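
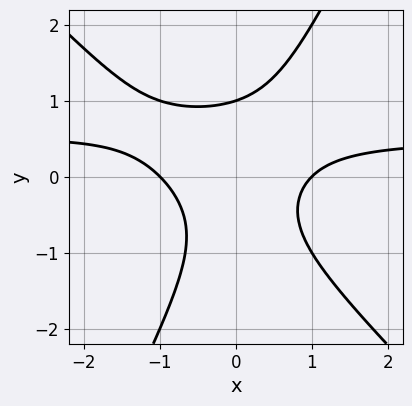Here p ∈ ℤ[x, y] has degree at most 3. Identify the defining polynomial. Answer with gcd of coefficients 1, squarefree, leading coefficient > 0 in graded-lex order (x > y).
2*x^2*y + x*y^2 - y^3 - x^2 + 1

The degree is 3 — no degree-2 curve has this shape.
Against the integer gridlines: among the integer gridlines, it crosses the x-axis at x ∈ {-1, 1}; it meets the y-axis at y = 1 (among the integer gridlines).
Solving for integer coefficients yields p as stated.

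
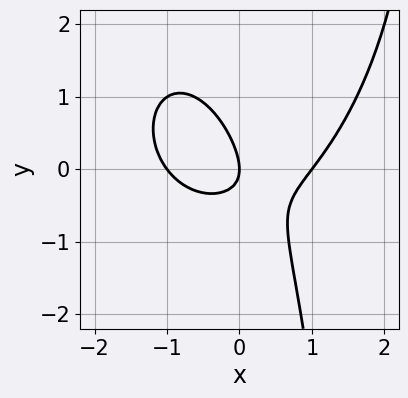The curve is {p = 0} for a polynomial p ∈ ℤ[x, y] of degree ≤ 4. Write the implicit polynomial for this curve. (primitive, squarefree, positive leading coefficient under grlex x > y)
2*x^3 + x*y^2 - 3*x*y - 2*y^2 - 2*x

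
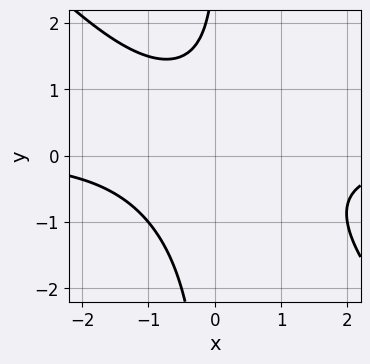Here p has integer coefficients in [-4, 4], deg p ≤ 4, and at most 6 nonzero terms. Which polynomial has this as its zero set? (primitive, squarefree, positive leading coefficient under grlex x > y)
2*x^2*y + 2*x*y^2 - y + 3

The degree is 3 — the shape is more complex than any degree-2 curve.
Against the integer gridlines: no x-intercept at any integer in the box; no y-intercept at any integer in the box.
Matching integer coefficients to the picture gives p.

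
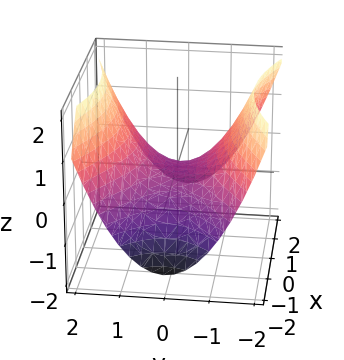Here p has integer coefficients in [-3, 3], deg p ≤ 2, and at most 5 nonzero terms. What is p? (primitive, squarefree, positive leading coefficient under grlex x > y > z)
x^2 - 2*y^2 + 3*z

1. Degree: a saddle surface; a quadric, so deg p = 2.
2. Symmetries: it's symmetric under y → −y, forcing even powers of y; it's symmetric under x → −x, forcing even powers of x.
3. Checking where it meets the axes: it crosses the y-axis at the gridline y = 0; it meets the x-axis at x = 0 (among the integer gridlines).
4. The integer polynomial consistent with all of this is the stated p.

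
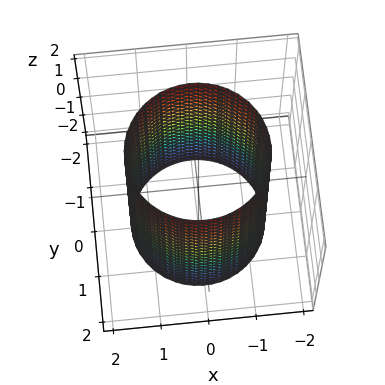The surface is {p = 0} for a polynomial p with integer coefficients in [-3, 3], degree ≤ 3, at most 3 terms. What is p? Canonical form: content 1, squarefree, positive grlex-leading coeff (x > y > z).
x^2 + y^2 - 2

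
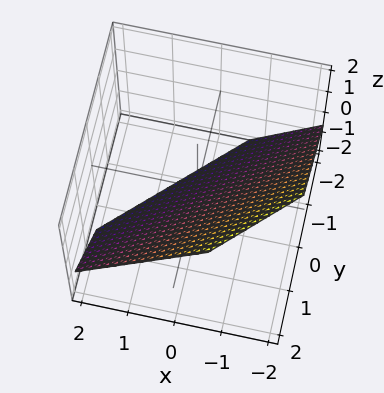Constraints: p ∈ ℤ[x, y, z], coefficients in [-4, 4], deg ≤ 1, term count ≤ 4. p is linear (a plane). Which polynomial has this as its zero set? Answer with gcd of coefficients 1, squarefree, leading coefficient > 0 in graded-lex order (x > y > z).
1. Degree: every cross-section is a straight line — this is a plane, so deg p = 1.
2. Solving for integer coefficients yields p as stated.

3*x - 3*y + 3*z + 2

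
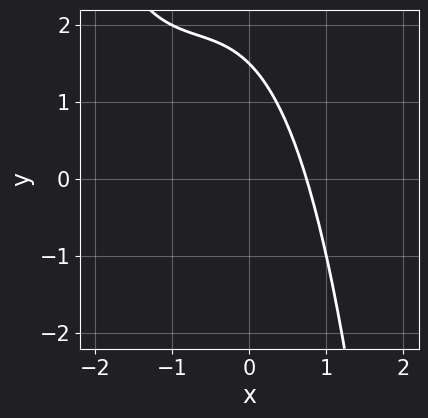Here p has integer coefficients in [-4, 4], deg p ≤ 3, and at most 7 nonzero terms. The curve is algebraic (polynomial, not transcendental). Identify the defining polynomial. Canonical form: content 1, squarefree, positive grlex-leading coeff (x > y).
The degree is 3 — no degree-2 curve has this shape.
Matching integer coefficients to the picture gives p.

x^3 + 2*x^2 + 2*x + 2*y - 3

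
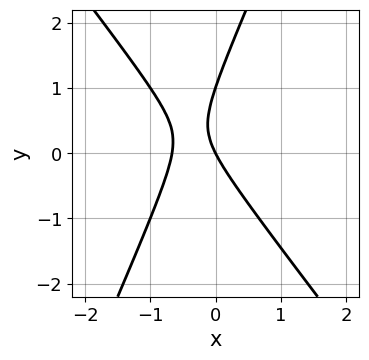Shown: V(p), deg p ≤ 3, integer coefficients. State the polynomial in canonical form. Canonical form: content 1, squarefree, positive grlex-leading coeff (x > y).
3*x^2 + x*y - y^2 + 2*x + y

First, deg p = 2. The shape is more complex than any degree-1 curve.
Then, against the integer gridlines: one x-axis crossing is at x = 0; among the integer gridlines, it crosses the y-axis at y ∈ {0, 1}.
Finally, together with the visible shape, these determine p as stated.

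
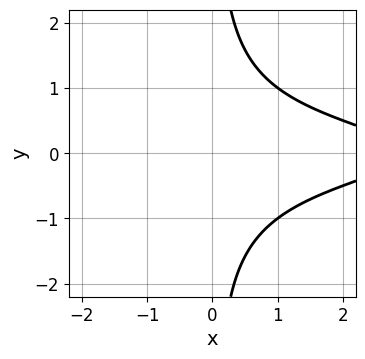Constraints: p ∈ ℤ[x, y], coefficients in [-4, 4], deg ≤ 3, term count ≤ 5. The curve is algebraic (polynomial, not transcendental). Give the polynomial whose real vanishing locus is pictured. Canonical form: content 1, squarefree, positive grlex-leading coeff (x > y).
2*x*y^2 + x - 3

(a) The degree is 3 — the shape is more complex than any degree-2 curve.
(b) Symmetries: mirror symmetry y ↦ −y ⇒ only even powers of y.
(c) Reading off the gridlines: it misses every integer gridline on the y-axis; no x-intercept at any integer in the box.
(d) Together with the visible shape, these determine p as stated.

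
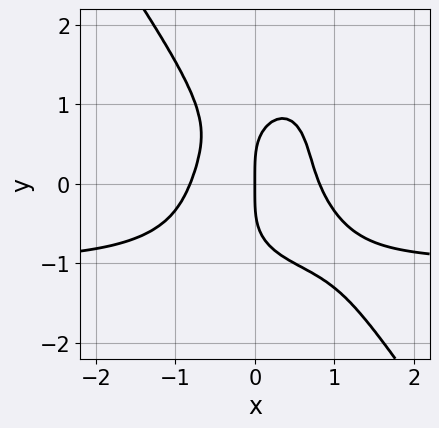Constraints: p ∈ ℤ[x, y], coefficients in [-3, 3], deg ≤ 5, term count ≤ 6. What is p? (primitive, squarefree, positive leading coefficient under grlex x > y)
3*x^3*y + y^4 + 3*x^3 - 2*x

(a) Degree: the shape is more complex than any degree-3 curve, so deg p = 4.
(b) Against the integer gridlines: it crosses the x-axis at the gridline x = 0; one y-axis crossing is at y = 0.
(c) Solving for integer coefficients yields p as stated.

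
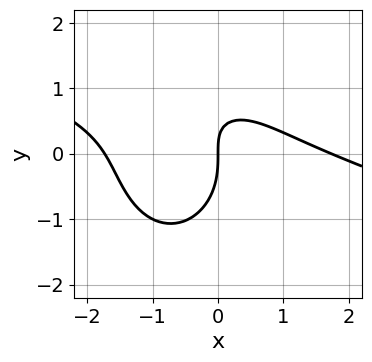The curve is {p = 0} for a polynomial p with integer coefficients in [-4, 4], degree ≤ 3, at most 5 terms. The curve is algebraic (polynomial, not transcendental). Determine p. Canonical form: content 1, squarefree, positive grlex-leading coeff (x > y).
(a) The degree is 3 — the shape is more complex than any degree-2 curve.
(b) Checking where it meets the axes: it crosses the y-axis at the gridline y = 0; it meets the x-axis at x = 0 (among the integer gridlines).
(c) The integer polynomial consistent with all of this is the stated p.

x^3 + 3*x^2*y + 2*y^3 + 3*x*y - 3*x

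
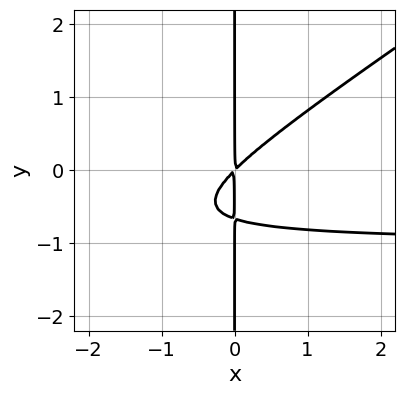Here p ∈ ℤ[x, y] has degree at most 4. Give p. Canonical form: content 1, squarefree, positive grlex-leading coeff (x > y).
2*x^2*y - 3*x*y^2 + 2*x^2 - 2*x*y

Degree: no degree-2 curve has this shape, so deg p = 3.
From the visible intercepts: every point of the y-axis in the box is on the curve.
Solving for integer coefficients yields p as stated.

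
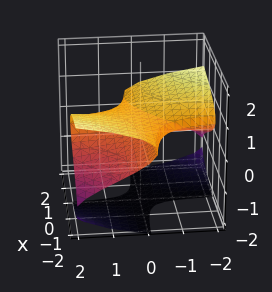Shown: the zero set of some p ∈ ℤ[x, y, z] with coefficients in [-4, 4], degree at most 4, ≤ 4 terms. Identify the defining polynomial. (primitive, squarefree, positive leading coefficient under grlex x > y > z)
(a) There are 2 components. They look like related sheets of one shape, so recover p as a whole.
(b) Degree: no degree-2 surface has this shape, so deg p = 3.
(c) Observable constraints: it meets the z-axis at z = 0 (among the integer gridlines); the visible y-axis segment lies entirely on the surface; every point of the x-axis in the box is on the surface.
(d) Fitting integer coefficients to these (and the overall shape) gives p.

2*z^3 + x*y + 3*z^2 - 3*z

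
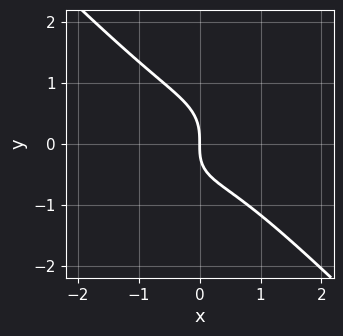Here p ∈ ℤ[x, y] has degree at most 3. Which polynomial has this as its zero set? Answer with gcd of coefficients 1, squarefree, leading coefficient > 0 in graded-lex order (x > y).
The degree is 3 — a generic line meets the curve in up to 3 points.
Reading off the gridlines: one x-axis crossing is at x = 0; one y-axis crossing is at y = 0.
The integer polynomial consistent with all of this is the stated p.

3*x^3 + 3*y^3 + x*y + 3*x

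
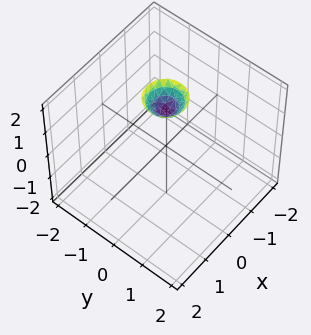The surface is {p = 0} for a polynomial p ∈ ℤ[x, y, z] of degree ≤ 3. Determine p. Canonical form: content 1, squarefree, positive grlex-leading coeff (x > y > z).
3*x^2 + 3*y^2 - 2*z + 3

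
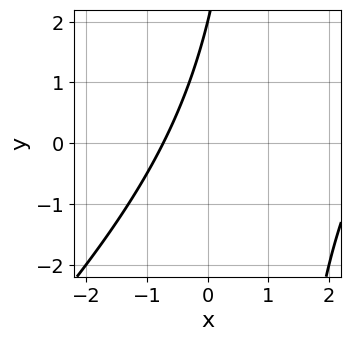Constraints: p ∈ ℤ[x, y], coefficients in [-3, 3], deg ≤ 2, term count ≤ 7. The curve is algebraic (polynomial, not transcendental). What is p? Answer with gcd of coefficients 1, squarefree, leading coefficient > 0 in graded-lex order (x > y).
x^2 - x*y - 2*x + y - 2

(a) Degree: no degree-1 curve has this shape, so deg p = 2.
(b) Reading off the gridlines: one y-axis crossing is at y = 2.
(c) Solving for integer coefficients yields p as stated.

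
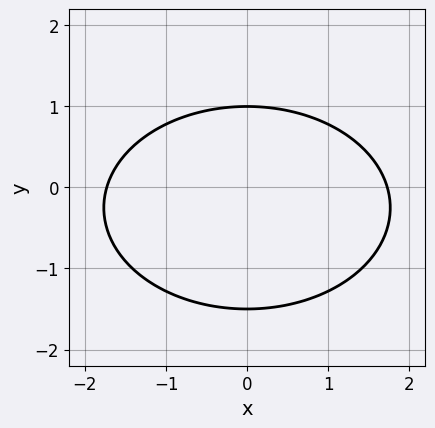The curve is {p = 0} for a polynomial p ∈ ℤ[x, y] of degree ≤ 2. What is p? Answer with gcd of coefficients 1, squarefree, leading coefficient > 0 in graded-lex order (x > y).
x^2 + 2*y^2 + y - 3

The degree is 2 — no degree-1 curve has this shape.
Symmetries: the x ↦ −x reflection is a symmetry, so x appears only in even powers.
Against the integer gridlines: it meets the y-axis at y = 1 (among the integer gridlines).
The integer polynomial consistent with all of this is the stated p.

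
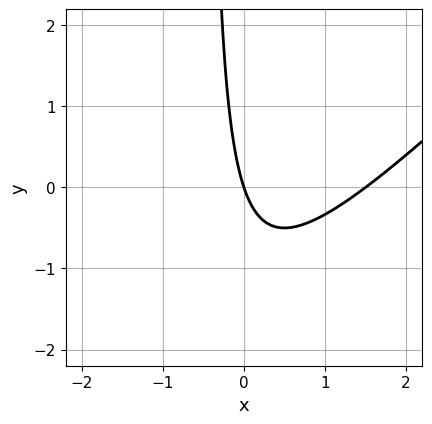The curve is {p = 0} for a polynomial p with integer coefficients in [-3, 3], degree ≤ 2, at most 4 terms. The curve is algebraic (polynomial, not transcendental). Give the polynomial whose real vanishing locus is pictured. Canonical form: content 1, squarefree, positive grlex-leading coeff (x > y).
2*x^2 - 2*x*y - 3*x - y

First, deg p = 2.
Then, checking where it meets the axes: it crosses the y-axis at the gridline y = 0; it meets the x-axis at x = 0 (among the integer gridlines).
Finally, assembling these constraints gives the stated polynomial.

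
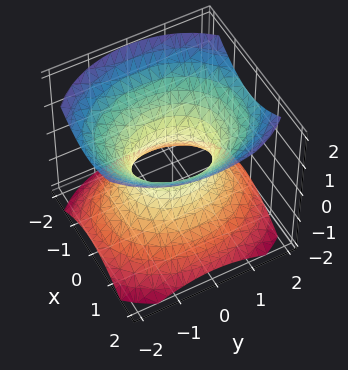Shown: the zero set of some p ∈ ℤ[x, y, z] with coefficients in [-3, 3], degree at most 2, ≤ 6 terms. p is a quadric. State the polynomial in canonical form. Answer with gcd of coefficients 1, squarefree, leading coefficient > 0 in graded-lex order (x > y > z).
3*x^2 + 2*y^2 - 3*z^2 - 2

First, deg p = 2. One connected sheet with a waist; a quadric.
Next, symmetries: the z ↦ −z reflection is a symmetry, so z appears only in even powers; it's symmetric under y → −y, forcing even powers of y; mirror symmetry x ↦ −x ⇒ only even powers of x.
Then, reading off the gridlines: among the integer gridlines, it crosses the y-axis at y ∈ {-1, 1}; the surface avoids every integer z-axis point in the box.
Finally, solving for integer coefficients yields p as stated.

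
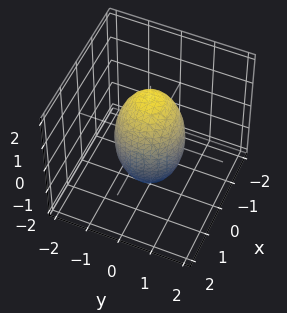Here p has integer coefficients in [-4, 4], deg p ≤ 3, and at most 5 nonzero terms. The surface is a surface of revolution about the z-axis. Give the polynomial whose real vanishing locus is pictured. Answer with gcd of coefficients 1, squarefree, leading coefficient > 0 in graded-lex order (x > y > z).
3*x^2 + 3*y^2 + z^2 - 3

First, deg p = 2. The shape is more complex than any degree-1 surface.
Next, symmetry: the surface is invariant under rotation about z: p = q(x² + y², z).
Then, against the integer gridlines: among the integer gridlines, it crosses the x-axis at x ∈ {-1, 1}; a circular section at z = 0 has radius exactly 1; among the integer gridlines, it crosses the y-axis at y ∈ {-1, 1}.
Finally, assembling these constraints gives the stated polynomial.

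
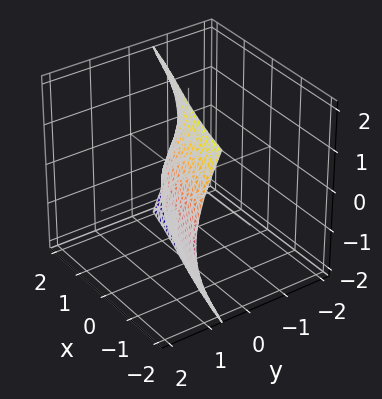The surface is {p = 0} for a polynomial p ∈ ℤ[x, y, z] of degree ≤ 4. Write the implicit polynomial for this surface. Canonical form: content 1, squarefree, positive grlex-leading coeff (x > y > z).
1. deg p = 3.
2. Against the integer gridlines: no z-intercept at any integer in the box.
3. The integer polynomial consistent with all of this is the stated p.

3*y^3 + 2*y*z^2 + 3*x - 1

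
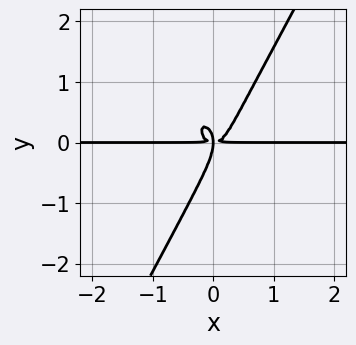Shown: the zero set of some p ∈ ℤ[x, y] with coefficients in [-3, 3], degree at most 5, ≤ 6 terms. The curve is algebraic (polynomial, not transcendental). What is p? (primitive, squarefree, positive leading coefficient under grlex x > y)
3*x^3*y + x*y^3 - y^4 - x*y^2

1. The degree is 4 — no degree-3 curve has this shape.
2. Observable constraints: every point of the x-axis in the box is on the curve.
3. The integer polynomial consistent with all of this is the stated p.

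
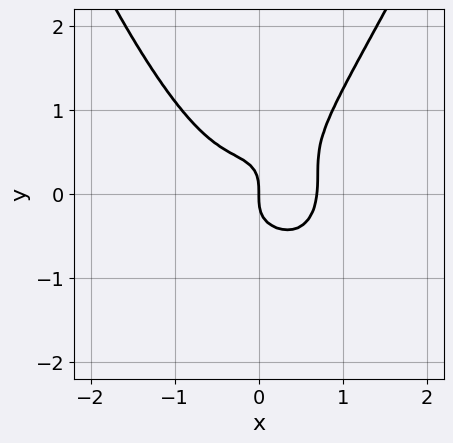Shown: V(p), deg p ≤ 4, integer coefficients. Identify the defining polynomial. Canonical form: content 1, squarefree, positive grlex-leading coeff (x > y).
3*x^4 - x^3*y + 2*x*y^2 - 2*y^3 - x

(a) deg p = 4. The shape is more complex than any degree-3 curve.
(b) Observable constraints: one y-axis crossing is at y = 0; one x-axis crossing is at x = 0.
(c) Putting this together gives p.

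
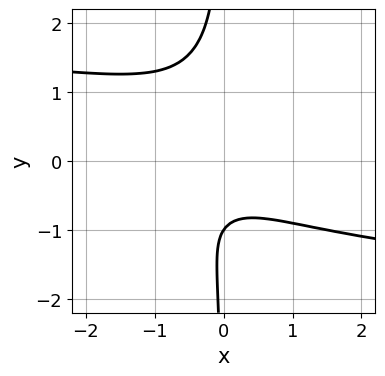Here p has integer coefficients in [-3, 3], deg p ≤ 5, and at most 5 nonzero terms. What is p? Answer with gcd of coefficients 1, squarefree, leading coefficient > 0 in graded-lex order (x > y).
3*x*y^3 + 2*x^2 + 2*y + 2

First, degree: no degree-3 curve has this shape, so deg p = 4.
Next, against the integer gridlines: it misses every integer gridline on the x-axis; one y-axis crossing is at y = -1.
Finally, the integer polynomial consistent with all of this is the stated p.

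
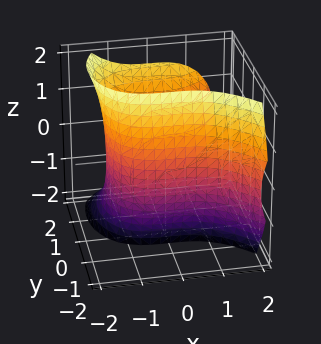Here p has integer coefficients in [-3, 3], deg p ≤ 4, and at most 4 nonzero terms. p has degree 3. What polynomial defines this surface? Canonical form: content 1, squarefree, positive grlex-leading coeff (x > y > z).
x^3 + y*z^2 - 2*y^2 + 3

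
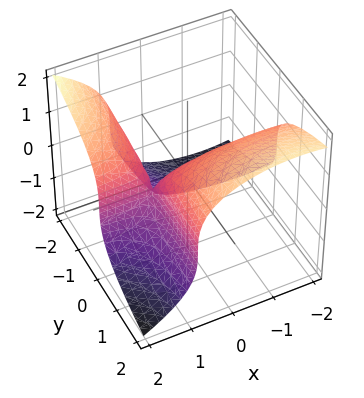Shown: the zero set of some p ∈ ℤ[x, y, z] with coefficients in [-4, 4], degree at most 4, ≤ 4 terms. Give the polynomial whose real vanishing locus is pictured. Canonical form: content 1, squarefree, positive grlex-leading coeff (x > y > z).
x^2*y + 2*z^3 + 3*x*y - 3*y

First, deg p = 3.
Then, against the integer gridlines: every point of the x-axis in the box is on the surface; it crosses the y-axis at the gridline y = 0; one z-axis crossing is at z = 0.
Finally, the integer polynomial consistent with all of this is the stated p.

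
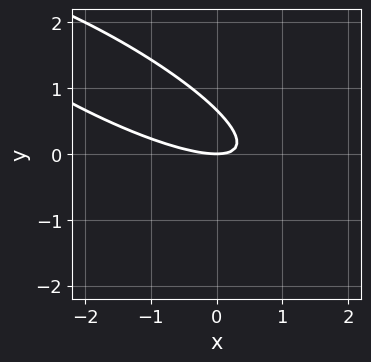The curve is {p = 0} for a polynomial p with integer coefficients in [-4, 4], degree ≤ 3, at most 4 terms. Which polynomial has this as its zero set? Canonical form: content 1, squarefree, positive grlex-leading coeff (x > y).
Degree: a generic line meets the curve in up to 2 points, so deg p = 2.
Against the integer gridlines: it meets the y-axis at y = 0 (among the integer gridlines); it crosses the x-axis at the gridline x = 0.
These observations pin down the coefficients.

x^2 + 3*x*y + 3*y^2 - 2*y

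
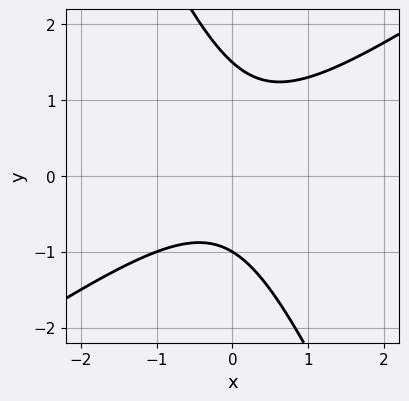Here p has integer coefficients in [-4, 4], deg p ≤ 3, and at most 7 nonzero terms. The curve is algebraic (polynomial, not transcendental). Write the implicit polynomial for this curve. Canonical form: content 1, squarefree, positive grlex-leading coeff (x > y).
1. deg p = 2. No degree-1 curve has this shape.
2. Against the integer gridlines: the curve avoids every integer x-axis point in the box; one y-axis crossing is at y = -1.
3. Putting this together gives p.

3*x^2 - 3*x*y - 2*y^2 + y + 3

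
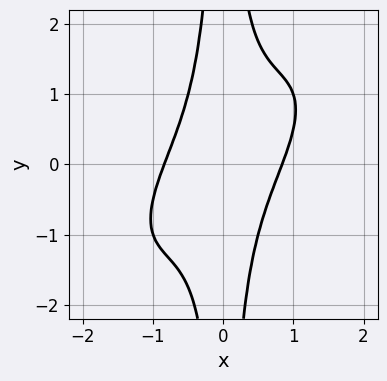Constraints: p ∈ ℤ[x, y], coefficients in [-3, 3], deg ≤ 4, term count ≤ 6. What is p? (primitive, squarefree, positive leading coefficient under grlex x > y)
2*x^4 - 3*x^3*y + 2*x^2*y^2 - 1

1. deg p = 4. The shape is more complex than any degree-3 curve.
2. From the visible intercepts: the curve avoids every integer y-axis point in the box.
3. The integer polynomial consistent with all of this is the stated p.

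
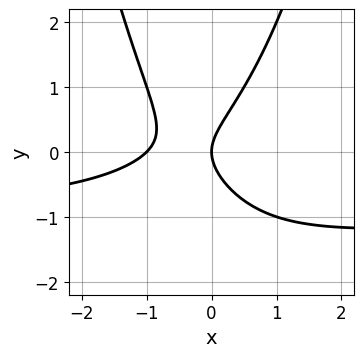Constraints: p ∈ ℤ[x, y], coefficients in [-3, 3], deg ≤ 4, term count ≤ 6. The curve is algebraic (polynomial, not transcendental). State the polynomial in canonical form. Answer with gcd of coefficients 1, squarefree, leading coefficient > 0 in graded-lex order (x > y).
The degree is 3 — a generic line meets the curve in up to 3 points.
Against the integer gridlines: one y-axis crossing is at y = 0; among the integer gridlines, it crosses the x-axis at x ∈ {-1, 0}.
Putting this together gives p.

x^2*y + x^2 - y^2 + x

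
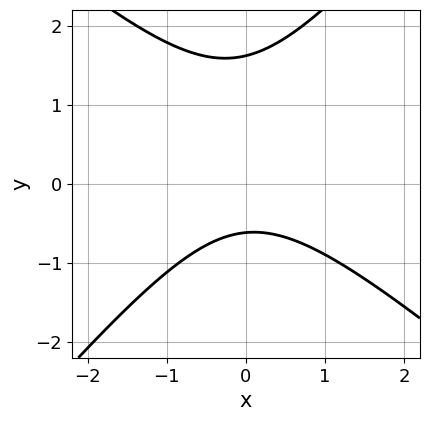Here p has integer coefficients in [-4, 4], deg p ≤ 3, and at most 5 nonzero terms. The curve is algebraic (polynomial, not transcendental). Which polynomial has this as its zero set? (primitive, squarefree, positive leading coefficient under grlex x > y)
First, deg p = 2. A generic line meets the curve in up to 2 points.
Next, checking where it meets the axes: it misses every integer gridline on the x-axis.
Finally, matching integer coefficients to the picture gives p.

3*x^2 + x*y - 3*y^2 + 3*y + 3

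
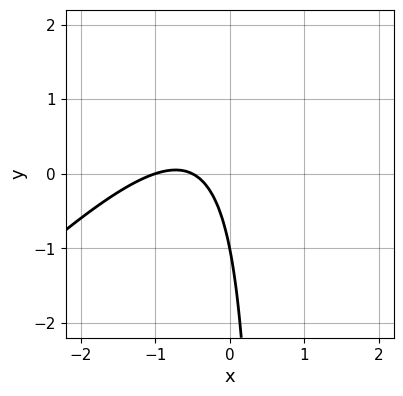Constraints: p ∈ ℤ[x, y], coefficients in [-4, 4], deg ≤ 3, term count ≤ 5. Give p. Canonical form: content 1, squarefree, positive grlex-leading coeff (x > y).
2*x^2 - 2*x*y + 3*x + y + 1

First, the degree is 2 — the shape is more complex than any degree-1 curve.
Next, checking where it meets the axes: it crosses the x-axis at the gridline x = -1; one y-axis crossing is at y = -1.
Finally, together with the visible shape, these determine p as stated.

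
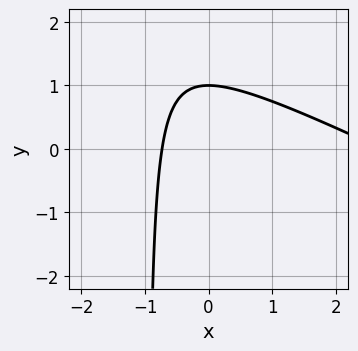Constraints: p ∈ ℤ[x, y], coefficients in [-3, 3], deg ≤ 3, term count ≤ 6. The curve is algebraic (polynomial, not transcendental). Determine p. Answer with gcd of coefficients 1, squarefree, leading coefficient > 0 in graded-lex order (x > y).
First, degree: a generic line meets the curve in up to 2 points, so deg p = 2.
Then, against the integer gridlines: one y-axis crossing is at y = 1.
Finally, the integer polynomial consistent with all of this is the stated p.

x^2 + 2*x*y - 2*x + 2*y - 2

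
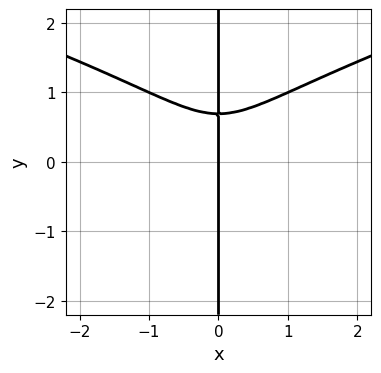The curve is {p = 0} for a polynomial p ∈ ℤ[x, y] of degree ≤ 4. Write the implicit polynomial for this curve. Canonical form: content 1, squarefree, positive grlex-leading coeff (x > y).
1. The degree is 4 — no degree-3 curve has this shape.
2. Reading off the gridlines: the visible y-axis segment lies entirely on the curve; one x-axis crossing is at x = 0.
3. Matching integer coefficients to the picture gives p.

3*x*y^3 - 2*x^3 - x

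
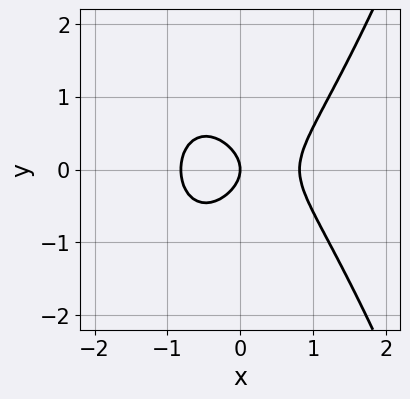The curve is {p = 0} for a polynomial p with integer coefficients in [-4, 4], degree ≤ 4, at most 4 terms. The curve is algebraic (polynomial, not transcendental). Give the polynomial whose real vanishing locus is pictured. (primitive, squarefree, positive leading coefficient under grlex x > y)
The degree is 3 — the shape is more complex than any degree-2 curve.
Symmetries: the y ↦ −y reflection is a symmetry, so y appears only in even powers.
Against the integer gridlines: it crosses the y-axis at the gridline y = 0; it meets the x-axis at x = 0 (among the integer gridlines).
Together with the visible shape, these determine p as stated.

3*x^3 - 3*y^2 - 2*x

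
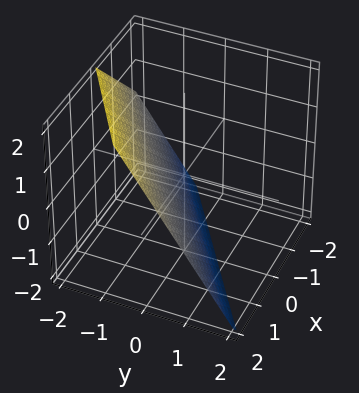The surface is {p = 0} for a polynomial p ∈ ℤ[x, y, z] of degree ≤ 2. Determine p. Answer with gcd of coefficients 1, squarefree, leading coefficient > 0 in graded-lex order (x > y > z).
deg p = 1. The surface is flat (a plane).
From the visible intercepts: it crosses the z-axis at the gridline z = -1; it crosses the x-axis at the gridline x = 1.
Solving for integer coefficients yields p as stated.

2*x - 3*y - 2*z - 2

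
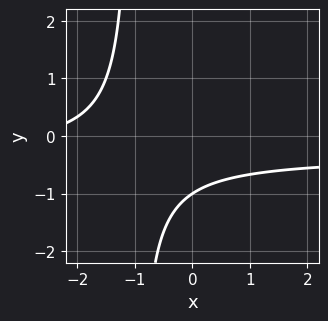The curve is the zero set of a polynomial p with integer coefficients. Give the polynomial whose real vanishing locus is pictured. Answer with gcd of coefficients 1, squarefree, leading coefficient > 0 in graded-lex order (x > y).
3*x*y + x + 3*y + 3

First, degree: no degree-1 curve has this shape, so deg p = 2.
Next, from the axis intercepts and sections: one y-axis crossing is at y = -1; no x-intercept at any integer in the box.
Finally, assembling these constraints gives the stated polynomial.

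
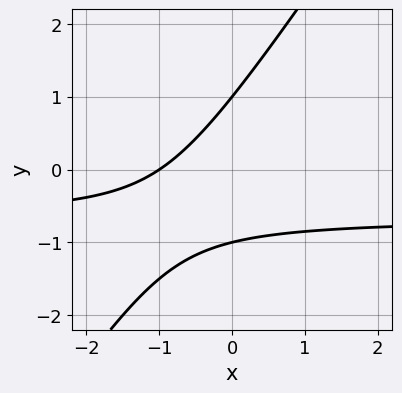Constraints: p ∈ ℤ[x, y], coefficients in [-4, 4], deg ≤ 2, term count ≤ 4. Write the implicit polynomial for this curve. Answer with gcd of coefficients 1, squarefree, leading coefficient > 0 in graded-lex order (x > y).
3*x*y - 2*y^2 + 2*x + 2

First, deg p = 2. No degree-1 curve has this shape.
Next, checking where it meets the axes: the y-axis gridline crossings are at y ∈ {-1, 1}; one x-axis crossing is at x = -1.
Finally, solving for integer coefficients yields p as stated.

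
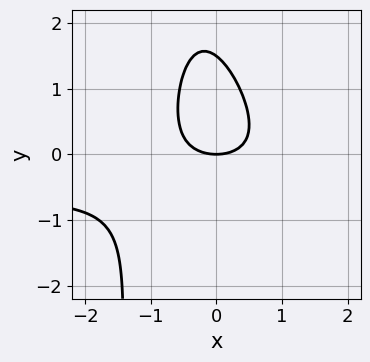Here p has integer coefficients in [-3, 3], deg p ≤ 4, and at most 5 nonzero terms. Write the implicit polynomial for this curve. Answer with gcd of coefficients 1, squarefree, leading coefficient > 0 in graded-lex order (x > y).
3*x^2*y + x*y^2 + 2*x^2 + 2*y^2 - 3*y

deg p = 3.
Observable constraints: it crosses the y-axis at the gridline y = 0; it crosses the x-axis at the gridline x = 0.
Fitting integer coefficients to these (and the overall shape) gives p.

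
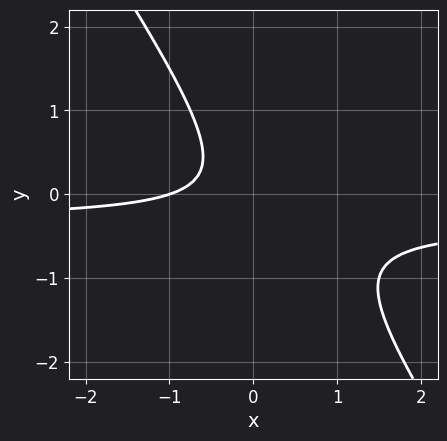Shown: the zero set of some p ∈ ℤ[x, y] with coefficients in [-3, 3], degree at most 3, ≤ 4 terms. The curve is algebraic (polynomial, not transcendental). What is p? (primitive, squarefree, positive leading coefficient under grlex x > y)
The degree is 2 — no degree-1 curve has this shape.
Observable constraints: no y-intercept at any integer in the box; one x-axis crossing is at x = -1.
Putting this together gives p.

3*x*y + 2*y^2 + x + 1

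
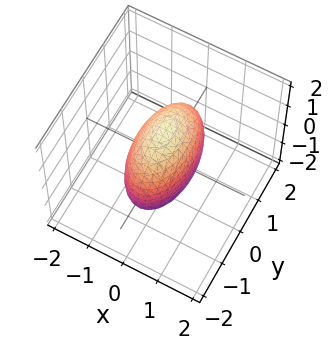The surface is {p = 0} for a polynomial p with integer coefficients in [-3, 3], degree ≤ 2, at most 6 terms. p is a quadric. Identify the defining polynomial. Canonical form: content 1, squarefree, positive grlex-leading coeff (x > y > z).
3*x^2 + y^2 + z^2 - 2

(a) Degree: a closed, bounded, convex surface; a quadric, so deg p = 2.
(b) Symmetries: the x ↦ −x reflection is a symmetry, so x appears only in even powers; mirror symmetry y ↦ −y ⇒ only even powers of y; the z ↦ −z reflection is a symmetry, so z appears only in even powers.
(c) Fitting integer coefficients to these (and the overall shape) gives p.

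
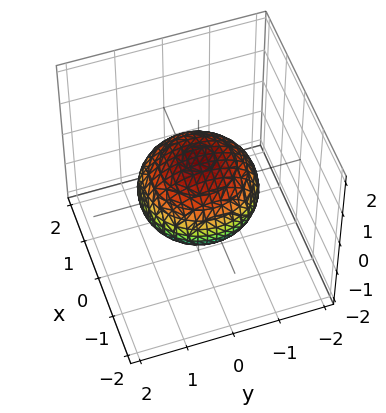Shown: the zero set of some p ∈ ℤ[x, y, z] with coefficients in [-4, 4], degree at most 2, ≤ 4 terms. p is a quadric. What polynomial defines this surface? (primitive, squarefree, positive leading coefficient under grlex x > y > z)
2*x^2 + 2*y^2 + 3*z^2 - 3

1. The degree is 2 — bounded and convex; a quadric.
2. Symmetries: rotational symmetry about the z-axis ⇒ p depends on x, y only through x² + y²; mirror symmetry z ↦ −z ⇒ only even powers of z.
3. From the axis intercepts and sections: the z-axis gridline crossings are at z ∈ {-1, 1}; a circular section at z = 0 has radius between 1 and 2.
4. Solving for integer coefficients yields p as stated.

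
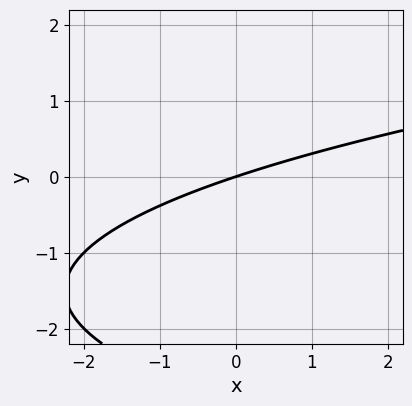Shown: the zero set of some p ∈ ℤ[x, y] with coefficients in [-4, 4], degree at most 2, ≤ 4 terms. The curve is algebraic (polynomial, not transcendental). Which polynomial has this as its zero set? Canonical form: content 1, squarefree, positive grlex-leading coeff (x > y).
1. Degree: a generic line meets the curve in up to 2 points, so deg p = 2.
2. From the visible intercepts: it meets the x-axis at x = 0 (among the integer gridlines); it crosses the y-axis at the gridline y = 0.
3. These observations pin down the coefficients.

y^2 - x + 3*y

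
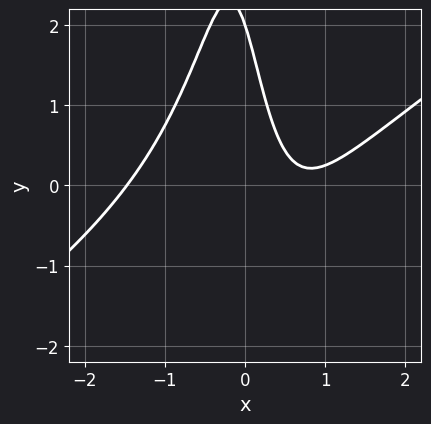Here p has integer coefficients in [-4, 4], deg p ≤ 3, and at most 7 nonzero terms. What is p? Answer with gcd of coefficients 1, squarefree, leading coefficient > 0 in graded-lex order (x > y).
2*x^3 - 3*x^2*y - 3*x - y + 2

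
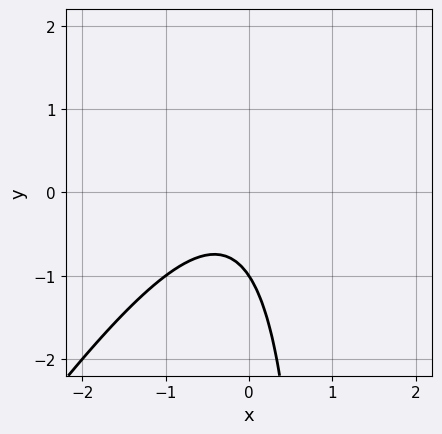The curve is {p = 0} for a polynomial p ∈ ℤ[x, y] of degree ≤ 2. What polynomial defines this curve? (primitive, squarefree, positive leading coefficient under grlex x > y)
3*x^2 - 2*x*y + x + 2*y + 2

Degree: a generic line meets the curve in up to 2 points, so deg p = 2.
Reading off the gridlines: one y-axis crossing is at y = -1; it misses every integer gridline on the x-axis.
Together with the visible shape, these determine p as stated.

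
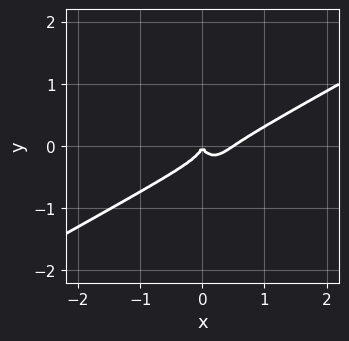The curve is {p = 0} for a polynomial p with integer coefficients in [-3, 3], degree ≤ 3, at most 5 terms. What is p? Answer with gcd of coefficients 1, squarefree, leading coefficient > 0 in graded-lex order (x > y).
The degree is 3 — a generic line meets the curve in up to 3 points.
From the visible intercepts: it crosses the x-axis at the gridline x = 0; one y-axis crossing is at y = 0.
Assembling these constraints gives the stated polynomial.

2*x^3 - 3*x^2*y - 2*y^3 - x^2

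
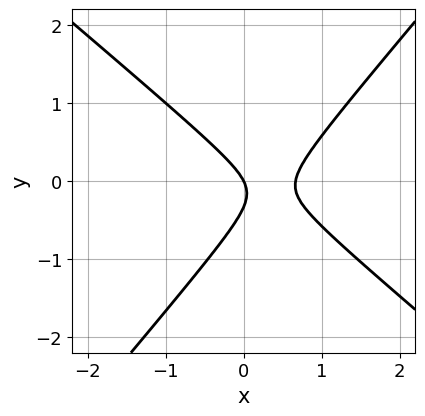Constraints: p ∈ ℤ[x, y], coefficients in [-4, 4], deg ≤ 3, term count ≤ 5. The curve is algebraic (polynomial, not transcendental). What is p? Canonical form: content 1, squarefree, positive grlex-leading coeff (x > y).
1. The degree is 2 — a generic line meets the curve in up to 2 points.
2. From the axis intercepts and sections: it crosses the x-axis at the gridline x = 0; it meets the y-axis at y = 0 (among the integer gridlines).
3. The integer polynomial consistent with all of this is the stated p.

3*x^2 + x*y - 3*y^2 - 2*x - y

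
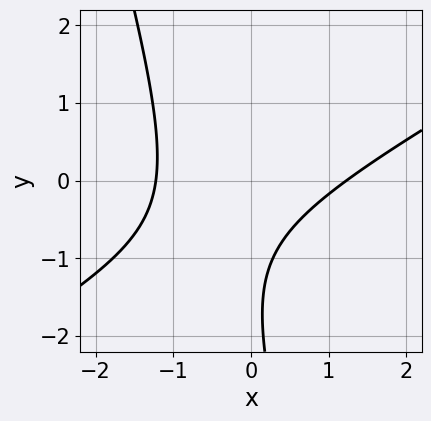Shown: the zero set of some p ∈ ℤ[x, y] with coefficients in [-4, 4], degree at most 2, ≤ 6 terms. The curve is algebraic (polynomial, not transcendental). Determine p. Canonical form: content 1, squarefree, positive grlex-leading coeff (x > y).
2*x^2 - 3*x*y - y^2 - 3*y - 3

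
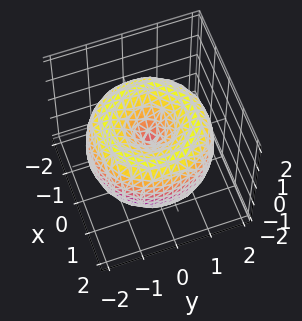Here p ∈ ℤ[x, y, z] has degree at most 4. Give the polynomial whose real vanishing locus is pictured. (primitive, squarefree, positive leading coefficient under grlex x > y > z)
x^4 + 2*x^2*y^2 + y^4 - 3*x^2 - 3*y^2 + 2*z^2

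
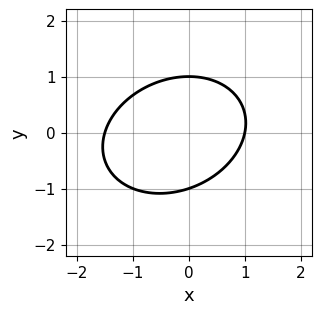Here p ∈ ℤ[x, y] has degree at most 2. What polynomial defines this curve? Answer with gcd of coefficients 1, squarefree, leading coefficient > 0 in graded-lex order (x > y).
(a) deg p = 2. The shape is more complex than any degree-1 curve.
(b) Observable constraints: the y-axis gridline crossings are at y ∈ {-1, 1}; it crosses the x-axis at the gridline x = 1.
(c) Assembling these constraints gives the stated polynomial.

2*x^2 - x*y + 3*y^2 + x - 3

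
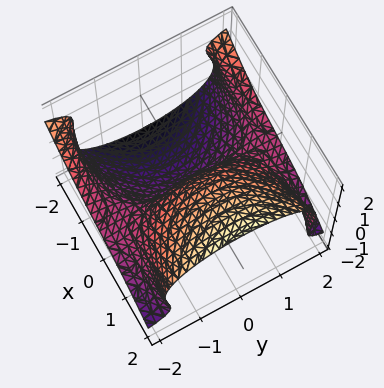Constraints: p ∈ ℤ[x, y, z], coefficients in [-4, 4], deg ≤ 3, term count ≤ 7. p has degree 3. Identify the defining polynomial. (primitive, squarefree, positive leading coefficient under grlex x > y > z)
x^2*z - x*y^2 - y^2*z - 2*z^3 + 3*x

First, the degree is 3 — no degree-2 surface has this shape.
Next, observable constraints: it crosses the x-axis at the gridline x = 0; every point of the y-axis in the box is on the surface; it meets the z-axis at z = 0 (among the integer gridlines).
Finally, assembling these constraints gives the stated polynomial.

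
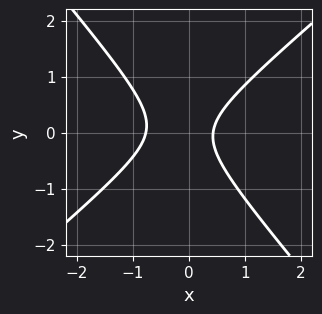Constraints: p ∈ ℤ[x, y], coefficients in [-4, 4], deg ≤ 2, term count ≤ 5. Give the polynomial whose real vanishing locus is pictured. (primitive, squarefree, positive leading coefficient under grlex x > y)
(a) The degree is 2 — the shape is more complex than any degree-1 curve.
(b) Against the integer gridlines: the curve avoids every integer y-axis point in the box.
(c) Putting this together gives p.

3*x^2 - x*y - 3*y^2 + x - 1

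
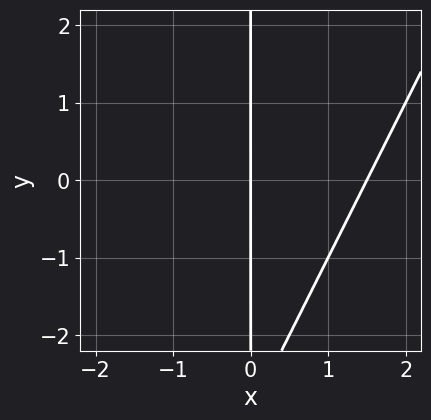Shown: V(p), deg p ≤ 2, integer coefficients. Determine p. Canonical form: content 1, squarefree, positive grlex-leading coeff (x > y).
2*x^2 - x*y - 3*x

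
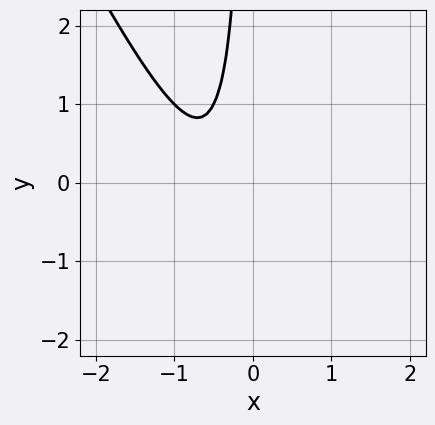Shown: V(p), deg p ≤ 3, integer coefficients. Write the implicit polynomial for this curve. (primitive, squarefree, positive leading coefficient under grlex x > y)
First, the degree is 2 — no degree-1 curve has this shape.
Then, from the axis intercepts and sections: no x-intercept at any integer in the box; no y-intercept at any integer in the box.
Finally, solving for integer coefficients yields p as stated.

2*x^2 + x*y + 2*x + 1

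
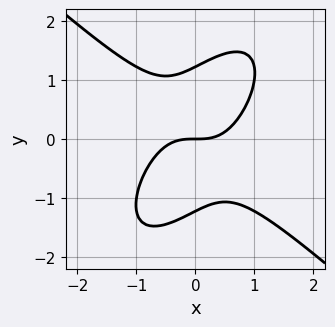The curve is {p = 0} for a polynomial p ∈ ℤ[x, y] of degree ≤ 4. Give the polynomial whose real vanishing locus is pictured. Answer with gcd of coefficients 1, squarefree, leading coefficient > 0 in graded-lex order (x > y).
Degree: no degree-2 curve has this shape, so deg p = 3.
Reading off the gridlines: it meets the y-axis at y = 0 (among the integer gridlines); it crosses the x-axis at the gridline x = 0.
Together with the visible shape, these determine p as stated.

3*x^3 - 2*x*y^2 + 2*y^3 - 3*y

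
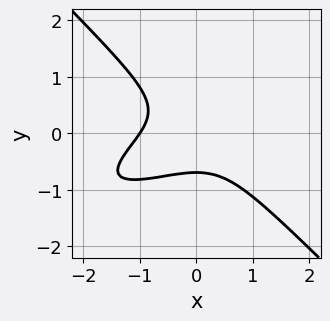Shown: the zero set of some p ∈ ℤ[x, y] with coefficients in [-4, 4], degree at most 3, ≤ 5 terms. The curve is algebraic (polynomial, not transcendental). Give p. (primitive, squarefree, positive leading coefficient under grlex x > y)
(a) Degree: a generic line meets the curve in up to 3 points, so deg p = 3.
(b) From the axis intercepts and sections: it crosses the x-axis at the gridline x = -1.
(c) Matching integer coefficients to the picture gives p.

x^3 - 2*x^2*y + 3*y^3 + 1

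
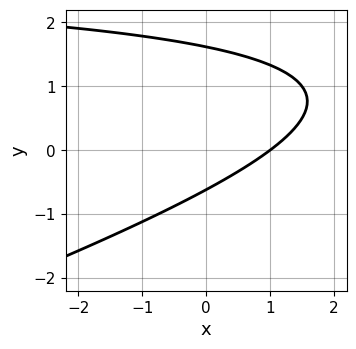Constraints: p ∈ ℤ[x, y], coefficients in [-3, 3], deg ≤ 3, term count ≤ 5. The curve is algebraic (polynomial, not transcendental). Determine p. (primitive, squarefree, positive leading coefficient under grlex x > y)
x*y - 3*y^2 - 3*x + 3*y + 3

First, the degree is 2 — no degree-1 curve has this shape.
Then, reading off the gridlines: one x-axis crossing is at x = 1.
Finally, assembling these constraints gives the stated polynomial.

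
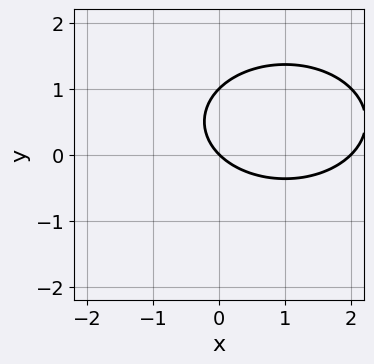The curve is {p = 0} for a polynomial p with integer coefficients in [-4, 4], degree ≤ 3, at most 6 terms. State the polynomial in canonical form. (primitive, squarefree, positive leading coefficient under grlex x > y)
x^2 + 2*y^2 - 2*x - 2*y

(a) deg p = 2. The shape is more complex than any degree-1 curve.
(b) From the axis intercepts and sections: among the integer gridlines, it crosses the x-axis at x ∈ {0, 2}; the y-axis gridline crossings are at y ∈ {0, 1}.
(c) Assembling these constraints gives the stated polynomial.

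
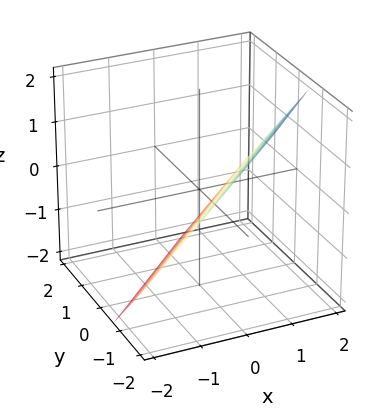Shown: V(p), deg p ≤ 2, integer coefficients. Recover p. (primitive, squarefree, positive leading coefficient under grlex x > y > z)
3*x - 3*y - 3*z - 2

(a) deg p = 1. Every cross-section is a straight line — this is a plane.
(b) Putting this together gives p.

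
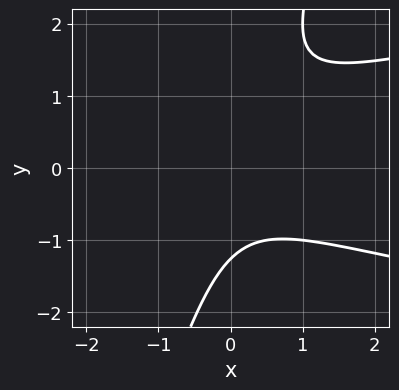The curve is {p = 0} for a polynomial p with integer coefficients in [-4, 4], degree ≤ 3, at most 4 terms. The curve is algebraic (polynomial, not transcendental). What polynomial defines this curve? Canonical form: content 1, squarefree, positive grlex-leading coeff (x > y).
(a) Degree: a generic line meets the curve in up to 3 points, so deg p = 3.
(b) From the axis intercepts and sections: the curve avoids every integer x-axis point in the box.
(c) Putting this together gives p.

3*x*y^2 - y^3 - 2*x^2 - 2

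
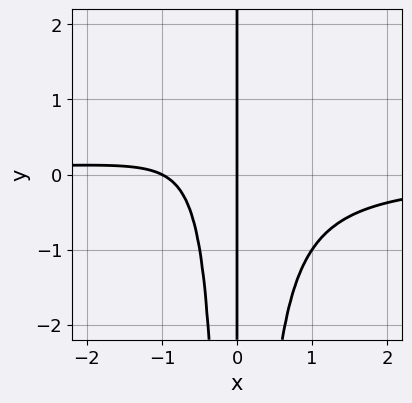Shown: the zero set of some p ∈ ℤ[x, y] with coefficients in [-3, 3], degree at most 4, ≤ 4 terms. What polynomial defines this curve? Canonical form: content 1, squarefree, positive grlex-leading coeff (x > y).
(a) The degree is 4 — a generic line meets the curve in up to 4 points.
(b) From the visible intercepts: the visible y-axis segment lies entirely on the curve; the x-axis gridline crossings are at x ∈ {-1, 0}.
(c) Assembling these constraints gives the stated polynomial.

2*x^3*y + x^2 + x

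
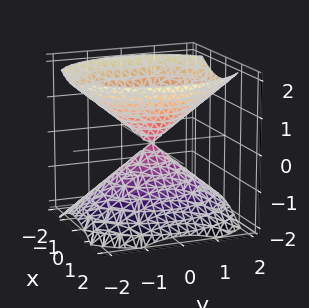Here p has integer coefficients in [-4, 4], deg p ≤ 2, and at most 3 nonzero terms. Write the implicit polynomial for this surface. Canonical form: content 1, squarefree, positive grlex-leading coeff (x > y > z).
3*x^2 + 2*y^2 - 3*z^2

1. There are 2 components.
2. deg p = 2.
3. Symmetries: it's symmetric under x → −x, forcing even powers of x; it's symmetric under z → −z, forcing even powers of z; the y ↦ −y reflection is a symmetry, so y appears only in even powers.
4. Against the integer gridlines: it crosses the y-axis at the gridline y = 0; it crosses the z-axis at the gridline z = 0.
5. Fitting integer coefficients to these (and the overall shape) gives p.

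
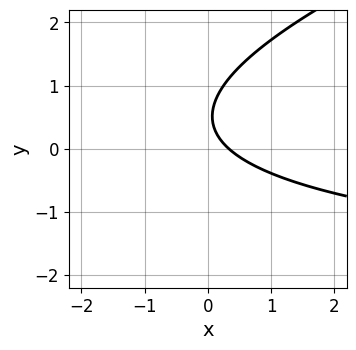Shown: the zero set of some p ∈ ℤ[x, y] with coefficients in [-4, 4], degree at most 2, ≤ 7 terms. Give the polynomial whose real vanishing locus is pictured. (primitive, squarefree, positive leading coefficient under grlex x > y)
x*y - 3*y^2 + 3*x + 3*y - 1

First, deg p = 2.
Next, against the integer gridlines: it misses every integer gridline on the y-axis.
Finally, these observations pin down the coefficients.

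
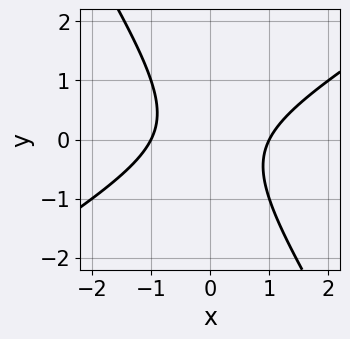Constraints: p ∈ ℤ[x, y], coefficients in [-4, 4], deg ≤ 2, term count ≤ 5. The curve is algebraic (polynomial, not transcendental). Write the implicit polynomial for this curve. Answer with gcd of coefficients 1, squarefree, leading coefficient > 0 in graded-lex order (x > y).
x^2 - x*y - y^2 - 1

1. Degree: no degree-1 curve has this shape, so deg p = 2.
2. Reading off the gridlines: no y-intercept at any integer in the box; among the integer gridlines, it crosses the x-axis at x ∈ {-1, 1}.
3. Together with the visible shape, these determine p as stated.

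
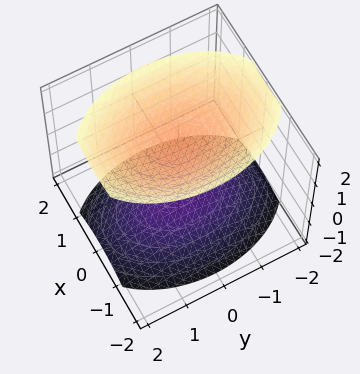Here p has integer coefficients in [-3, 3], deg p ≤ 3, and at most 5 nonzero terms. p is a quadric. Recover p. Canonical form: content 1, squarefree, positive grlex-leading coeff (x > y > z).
2*x^2 + y^2 - 2*z^2 + 3

First, the picture has 2 separate pieces. Treating them together as one polynomial.
Then, deg p = 2. Two sheets facing apart; a quadric.
Next, symmetries: it's symmetric under y → −y, forcing even powers of y; it's symmetric under z → −z, forcing even powers of z; it's symmetric under x → −x, forcing even powers of x.
Next, against the integer gridlines: the surface avoids every integer x-axis point in the box; the surface avoids every integer y-axis point in the box.
Finally, the integer polynomial consistent with all of this is the stated p.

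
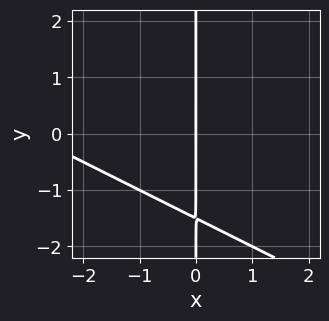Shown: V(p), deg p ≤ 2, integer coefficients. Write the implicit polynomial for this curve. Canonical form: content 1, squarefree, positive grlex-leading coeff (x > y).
First, deg p = 2. No degree-1 curve has this shape.
Next, observable constraints: one x-axis crossing is at x = 0; every point of the y-axis in the box is on the curve.
Finally, together with the visible shape, these determine p as stated.

x^2 + 2*x*y + 3*x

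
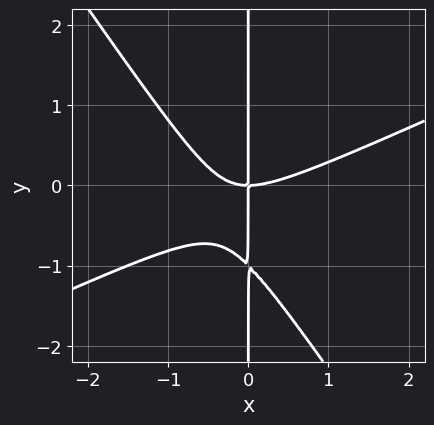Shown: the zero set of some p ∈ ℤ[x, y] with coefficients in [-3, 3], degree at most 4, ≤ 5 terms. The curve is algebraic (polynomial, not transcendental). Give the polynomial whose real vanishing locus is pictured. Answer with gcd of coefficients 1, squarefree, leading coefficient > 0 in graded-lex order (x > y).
2*x^3 - 3*x^2*y - 3*x*y^2 - 3*x*y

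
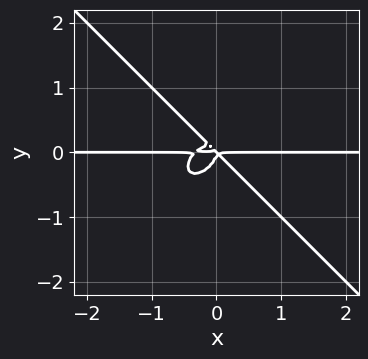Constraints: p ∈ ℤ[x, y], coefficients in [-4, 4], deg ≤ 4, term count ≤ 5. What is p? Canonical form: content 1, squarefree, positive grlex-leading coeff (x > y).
The degree is 4 — no degree-3 curve has this shape.
From the visible intercepts: the visible x-axis segment lies entirely on the curve.
Matching integer coefficients to the picture gives p.

3*x^3*y + 3*y^4 + x^2*y + x*y^2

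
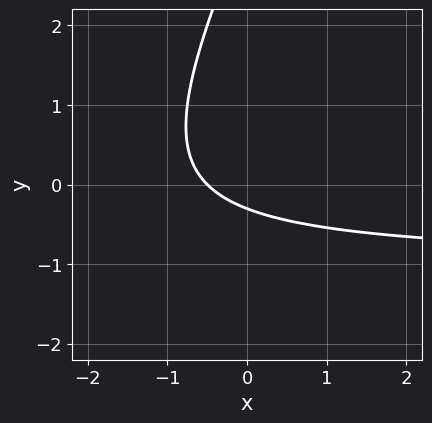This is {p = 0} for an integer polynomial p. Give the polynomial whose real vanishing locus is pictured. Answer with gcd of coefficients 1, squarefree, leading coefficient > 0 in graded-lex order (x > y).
2*x*y - y^2 + 2*x + 3*y + 1

deg p = 2.
Matching integer coefficients to the picture gives p.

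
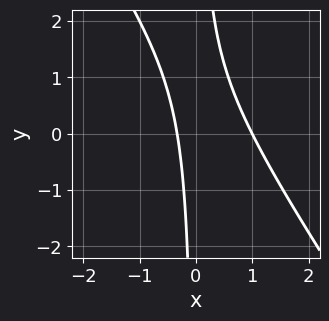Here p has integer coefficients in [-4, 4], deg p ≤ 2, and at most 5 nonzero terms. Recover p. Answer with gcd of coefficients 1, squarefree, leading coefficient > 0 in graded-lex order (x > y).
The degree is 2 — the shape is more complex than any degree-1 curve.
From the axis intercepts and sections: it misses every integer gridline on the y-axis; it meets the x-axis at x = 1 (among the integer gridlines).
These observations pin down the coefficients.

3*x^2 + 2*x*y - 2*x - 1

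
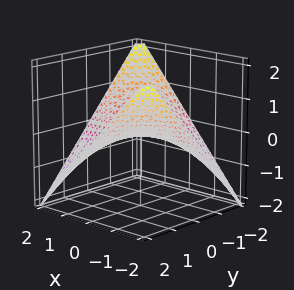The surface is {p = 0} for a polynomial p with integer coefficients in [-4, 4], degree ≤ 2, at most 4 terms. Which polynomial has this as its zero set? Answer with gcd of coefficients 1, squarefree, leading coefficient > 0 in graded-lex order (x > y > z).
x*y + 2*z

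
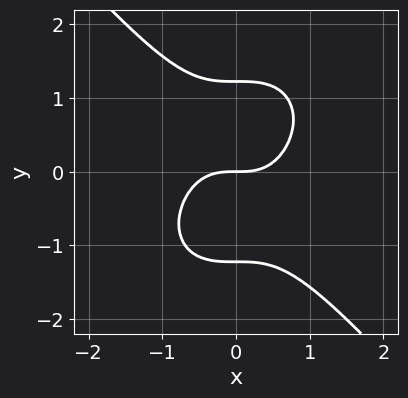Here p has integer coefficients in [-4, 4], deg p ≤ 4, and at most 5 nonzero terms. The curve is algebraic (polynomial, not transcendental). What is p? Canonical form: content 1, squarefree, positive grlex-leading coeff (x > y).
3*x^3 + 2*y^3 - 3*y

First, degree: a generic line meets the curve in up to 3 points, so deg p = 3.
Next, reading off the gridlines: it meets the x-axis at x = 0 (among the integer gridlines); it crosses the y-axis at the gridline y = 0.
Finally, fitting integer coefficients to these (and the overall shape) gives p.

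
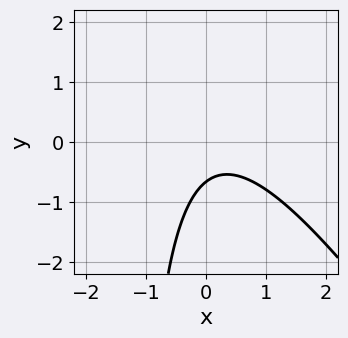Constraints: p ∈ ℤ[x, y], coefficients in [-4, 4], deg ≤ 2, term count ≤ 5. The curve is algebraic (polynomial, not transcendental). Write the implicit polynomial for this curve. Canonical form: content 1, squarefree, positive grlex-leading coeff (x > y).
3*x^2 + 2*x*y - x + 3*y + 2

(a) deg p = 2. No degree-1 curve has this shape.
(b) Checking where it meets the axes: no x-intercept at any integer in the box.
(c) Assembling these constraints gives the stated polynomial.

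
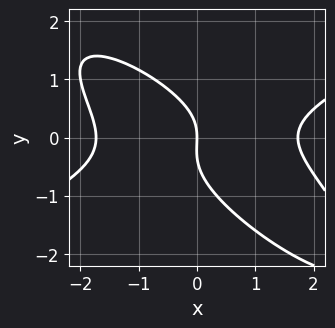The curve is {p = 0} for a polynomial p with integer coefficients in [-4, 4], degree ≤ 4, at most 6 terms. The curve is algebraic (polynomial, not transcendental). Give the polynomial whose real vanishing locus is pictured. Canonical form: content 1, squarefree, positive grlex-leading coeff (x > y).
x^3 - 3*x*y^2 - 3*y^3 - y^2 - 3*x

First, deg p = 3. No degree-2 curve has this shape.
Then, checking where it meets the axes: one y-axis crossing is at y = 0; it meets the x-axis at x = 0 (among the integer gridlines).
Finally, together with the visible shape, these determine p as stated.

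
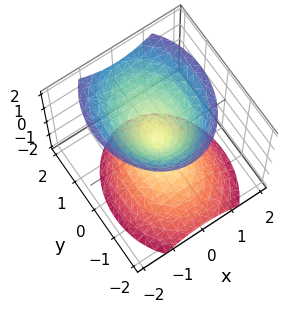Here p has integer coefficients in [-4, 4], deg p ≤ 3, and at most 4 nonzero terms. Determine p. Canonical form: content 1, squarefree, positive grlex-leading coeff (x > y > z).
(a) I count 2 distinct pieces. They look like related sheets of one shape, so recover p as a whole.
(b) Degree: the shape is more complex than any degree-1 surface, so deg p = 2.
(c) Checking where it meets the axes: it meets the z-axis at z = 0 (among the integer gridlines); it crosses the y-axis at the gridline y = 0; it crosses the x-axis at the gridline x = 0.
(d) Assembling these constraints gives the stated polynomial.

3*x^2 + 2*y^2 - y*z - 2*z^2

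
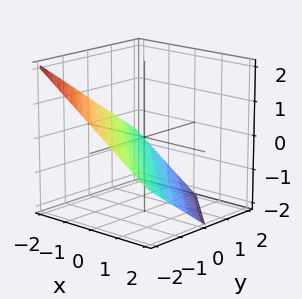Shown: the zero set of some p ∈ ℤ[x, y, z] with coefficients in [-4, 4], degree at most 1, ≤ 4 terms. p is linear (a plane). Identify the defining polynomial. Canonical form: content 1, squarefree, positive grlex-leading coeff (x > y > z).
2*x + 2*y + 3*z + 2

1. The degree is 1 — the surface is flat (a plane).
2. Against the integer gridlines: it meets the y-axis at y = -1 (among the integer gridlines); it meets the x-axis at x = -1 (among the integer gridlines).
3. Putting this together gives p.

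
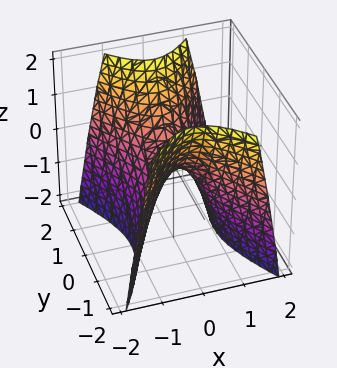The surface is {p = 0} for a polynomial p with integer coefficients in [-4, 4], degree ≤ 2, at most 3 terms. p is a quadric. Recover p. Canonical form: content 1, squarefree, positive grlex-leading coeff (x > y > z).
Degree: a hyperbolic paraboloid; a quadric, so deg p = 2.
Symmetries: the x ↦ −x reflection is a symmetry, so x appears only in even powers; mirror symmetry y ↦ −y ⇒ only even powers of y.
Checking where it meets the axes: it meets the y-axis at y = 0 (among the integer gridlines); it crosses the z-axis at the gridline z = 0; it crosses the x-axis at the gridline x = 0.
Matching integer coefficients to the picture gives p.

2*x^2 - y^2 + z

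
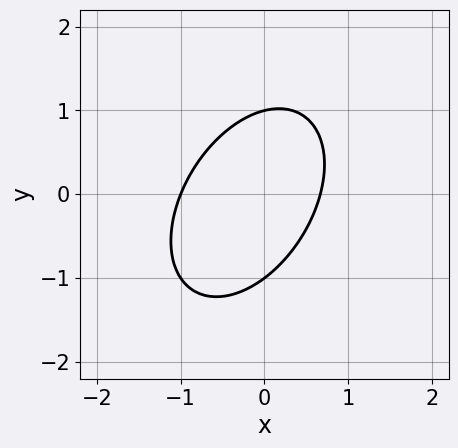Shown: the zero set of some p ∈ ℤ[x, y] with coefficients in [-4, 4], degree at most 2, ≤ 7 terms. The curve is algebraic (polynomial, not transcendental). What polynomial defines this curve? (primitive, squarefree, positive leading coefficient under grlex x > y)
3*x^2 - 2*x*y + 2*y^2 + x - 2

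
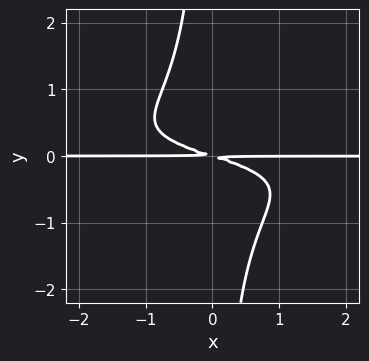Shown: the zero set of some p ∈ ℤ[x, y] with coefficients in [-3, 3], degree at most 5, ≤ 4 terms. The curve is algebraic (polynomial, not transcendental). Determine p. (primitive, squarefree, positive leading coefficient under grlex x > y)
Degree: no degree-3 curve has this shape, so deg p = 4.
Observable constraints: every point of the x-axis in the box is on the curve.
The integer polynomial consistent with all of this is the stated p.

3*x*y^3 + x*y + 3*y^2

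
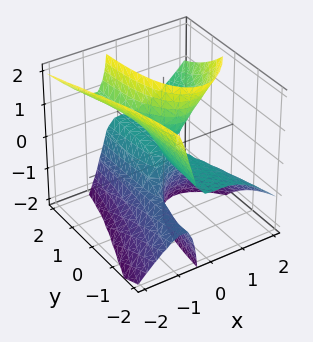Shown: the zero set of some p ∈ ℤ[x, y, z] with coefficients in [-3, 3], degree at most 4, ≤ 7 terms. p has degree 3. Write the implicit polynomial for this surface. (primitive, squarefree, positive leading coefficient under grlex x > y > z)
3*x^3 - 3*x*y*z - 2*x*z^2 - x^2 - 2*y*z

Degree: the shape is more complex than any degree-2 surface, so deg p = 3.
From the visible intercepts: every point of the y-axis in the box is on the surface; the visible z-axis segment lies entirely on the surface.
Assembling these constraints gives the stated polynomial.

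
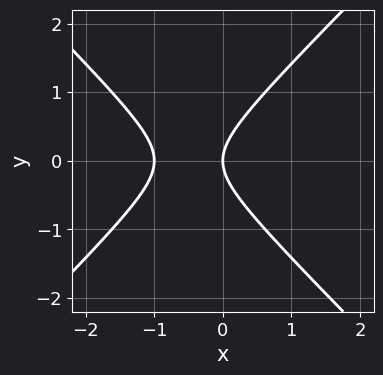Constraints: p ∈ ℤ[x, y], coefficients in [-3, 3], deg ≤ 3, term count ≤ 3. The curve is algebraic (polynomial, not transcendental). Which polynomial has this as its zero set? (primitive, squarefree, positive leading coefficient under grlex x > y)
First, deg p = 2. The shape is more complex than any degree-1 curve.
Next, symmetries: it's symmetric under y → −y, forcing even powers of y.
Then, observable constraints: one y-axis crossing is at y = 0; among the integer gridlines, it crosses the x-axis at x ∈ {-1, 0}.
Finally, solving for integer coefficients yields p as stated.

x^2 - y^2 + x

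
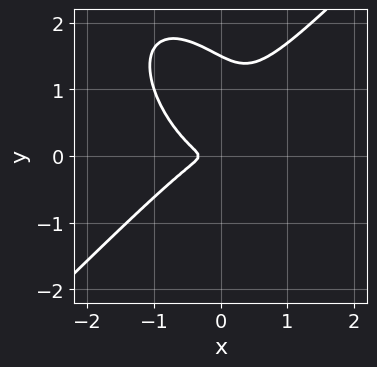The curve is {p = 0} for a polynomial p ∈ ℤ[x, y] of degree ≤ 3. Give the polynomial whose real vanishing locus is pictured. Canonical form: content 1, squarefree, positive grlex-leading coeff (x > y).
3*x^3 - x*y^2 - 2*y^3 + x^2 + 3*y^2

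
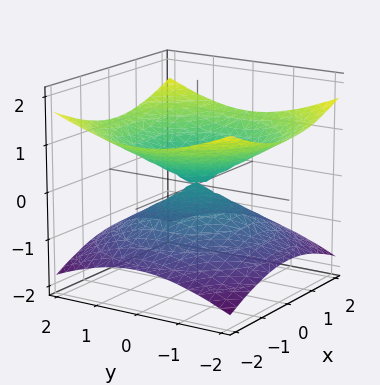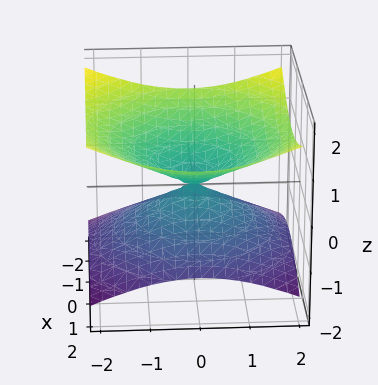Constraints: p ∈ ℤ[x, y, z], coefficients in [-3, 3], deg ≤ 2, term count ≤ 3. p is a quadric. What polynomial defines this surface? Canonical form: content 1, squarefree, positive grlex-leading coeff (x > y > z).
x^2 + y^2 - 3*z^2

The degree is 2 — a double cone through the origin; a quadric.
Symmetries: it's symmetric under z → −z, forcing even powers of z; the surface is invariant under rotation about z: p = q(x² + y², z).
Checking where it meets the axes: one y-axis crossing is at y = 0; it crosses the x-axis at the gridline x = 0; it meets the z-axis at z = 0 (among the integer gridlines).
Matching integer coefficients to the picture gives p.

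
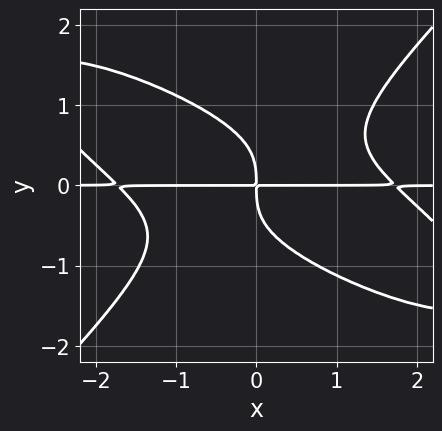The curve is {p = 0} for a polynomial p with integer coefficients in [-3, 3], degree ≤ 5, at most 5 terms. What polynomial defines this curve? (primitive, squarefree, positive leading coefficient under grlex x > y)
x^3*y + 2*x^2*y^2 - 3*y^4 - 3*x*y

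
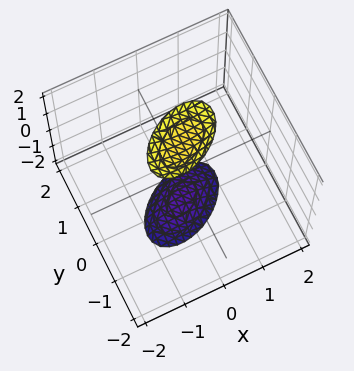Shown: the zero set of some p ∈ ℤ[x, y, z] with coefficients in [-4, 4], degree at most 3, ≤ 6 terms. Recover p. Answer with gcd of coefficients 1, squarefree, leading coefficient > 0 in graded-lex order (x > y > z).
(a) I count 2 distinct pieces.
(b) The degree is 2 — a generic line meets the surface in up to 2 points.
(c) Checking where it meets the axes: no x-intercept at any integer in the box; the surface avoids every integer y-axis point in the box.
(d) Solving for integer coefficients yields p as stated.

2*x^2 - 2*x*y + 3*y^2 - z^2 + 3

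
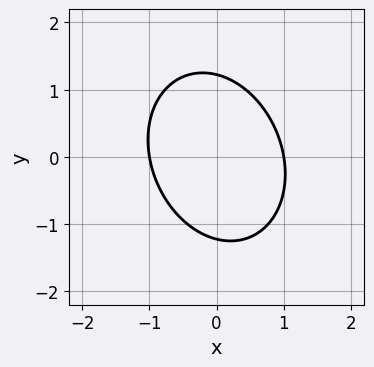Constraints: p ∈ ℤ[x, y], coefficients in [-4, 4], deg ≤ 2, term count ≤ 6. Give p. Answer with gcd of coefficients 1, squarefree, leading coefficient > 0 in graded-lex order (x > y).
3*x^2 + x*y + 2*y^2 - 3

(a) deg p = 2. The shape is more complex than any degree-1 curve.
(b) Against the integer gridlines: among the integer gridlines, it crosses the x-axis at x ∈ {-1, 1}.
(c) Assembling these constraints gives the stated polynomial.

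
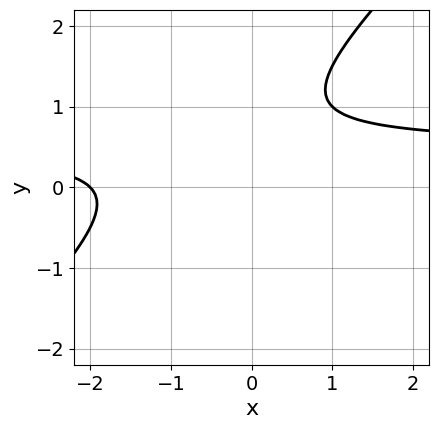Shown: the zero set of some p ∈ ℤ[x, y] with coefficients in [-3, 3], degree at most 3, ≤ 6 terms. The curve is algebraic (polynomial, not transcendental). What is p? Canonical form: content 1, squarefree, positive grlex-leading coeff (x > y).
2*x*y - 2*y^2 - x + 3*y - 2

deg p = 2. A generic line meets the curve in up to 2 points.
Against the integer gridlines: it meets the x-axis at x = -2 (among the integer gridlines); no y-intercept at any integer in the box.
These observations pin down the coefficients.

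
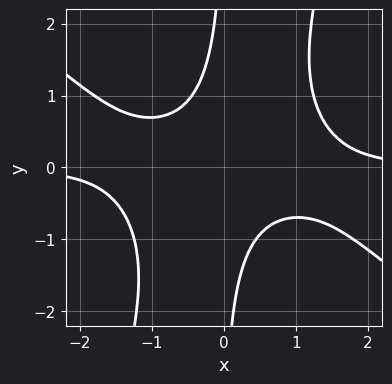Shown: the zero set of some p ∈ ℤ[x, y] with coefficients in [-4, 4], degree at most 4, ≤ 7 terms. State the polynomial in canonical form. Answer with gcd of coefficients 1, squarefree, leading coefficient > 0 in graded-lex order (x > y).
2*x^3*y + 2*x^2*y^2 - x*y^3 - 3*x*y - 2

(a) deg p = 4. A generic line meets the curve in up to 4 points.
(b) Against the integer gridlines: it misses every integer gridline on the y-axis; no x-intercept at any integer in the box.
(c) The integer polynomial consistent with all of this is the stated p.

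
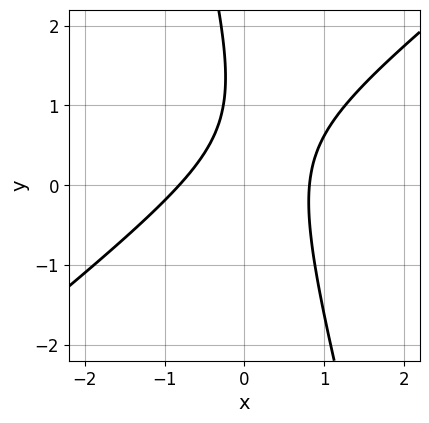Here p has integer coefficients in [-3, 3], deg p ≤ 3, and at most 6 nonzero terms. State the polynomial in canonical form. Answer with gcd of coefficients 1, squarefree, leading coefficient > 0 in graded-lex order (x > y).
3*x^2 - 3*x*y - y^2 + 2*y - 2

(a) deg p = 2. No degree-1 curve has this shape.
(b) From the visible intercepts: no y-intercept at any integer in the box.
(c) Matching integer coefficients to the picture gives p.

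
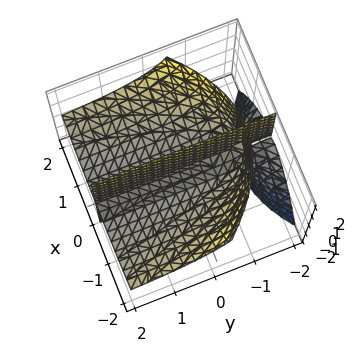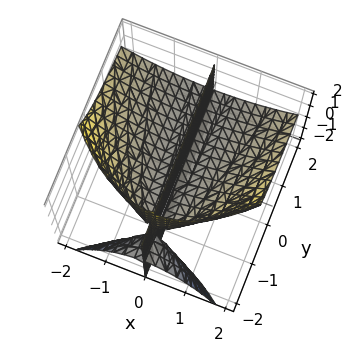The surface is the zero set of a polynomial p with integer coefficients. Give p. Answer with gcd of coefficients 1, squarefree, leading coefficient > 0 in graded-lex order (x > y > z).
First, there are 3 components.
Then, deg p = 3.
Then, reading off the gridlines: the visible z-axis segment lies entirely on the surface; it crosses the x-axis at the gridline x = 0; the visible y-axis segment lies entirely on the surface.
Finally, solving for integer coefficients yields p as stated.

x^3 - 2*x*y*z - 3*x*z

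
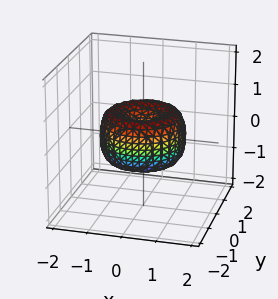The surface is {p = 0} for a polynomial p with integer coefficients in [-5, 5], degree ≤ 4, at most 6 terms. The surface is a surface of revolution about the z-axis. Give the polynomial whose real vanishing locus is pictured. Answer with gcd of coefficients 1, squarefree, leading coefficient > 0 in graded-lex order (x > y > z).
Degree: no degree-3 surface has this shape, so deg p = 4.
Symmetries: the surface is invariant under rotation about z: p = q(x² + y², z).
From the axis intercepts and sections: a circular section at z = 0 has radius between 1 and 2; one z-axis crossing is at z = 0; it meets the x-axis at x = 0 (among the integer gridlines).
Solving for integer coefficients yields p as stated.

2*x^4 + 4*x^2*y^2 + 2*y^4 - 3*x^2 - 3*y^2 + 2*z^2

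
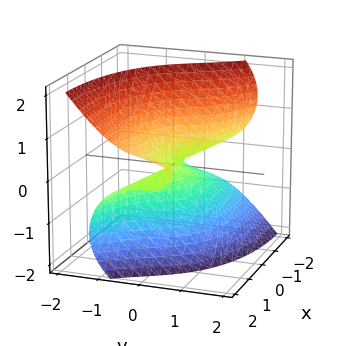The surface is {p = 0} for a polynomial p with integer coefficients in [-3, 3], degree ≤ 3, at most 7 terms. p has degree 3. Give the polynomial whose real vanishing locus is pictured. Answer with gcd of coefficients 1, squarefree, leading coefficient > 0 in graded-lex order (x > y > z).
x^2*z - 2*x*z^2 - 2*y^3 - 2*y*z^2 - 2*z^3

First, the degree is 3 — no degree-2 surface has this shape.
Next, observable constraints: every point of the x-axis in the box is on the surface; it meets the y-axis at y = 0 (among the integer gridlines).
Finally, fitting integer coefficients to these (and the overall shape) gives p.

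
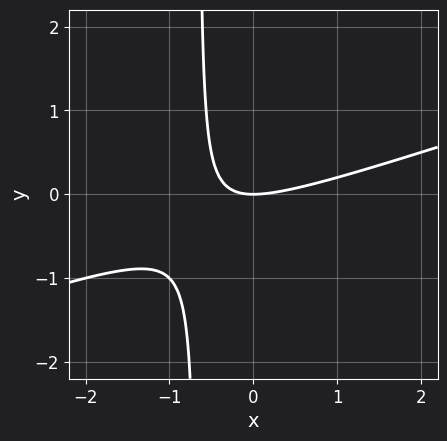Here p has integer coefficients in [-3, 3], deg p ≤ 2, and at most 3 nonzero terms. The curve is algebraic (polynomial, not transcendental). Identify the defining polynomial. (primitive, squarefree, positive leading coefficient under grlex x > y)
First, degree: no degree-1 curve has this shape, so deg p = 2.
Then, observable constraints: it crosses the y-axis at the gridline y = 0; it crosses the x-axis at the gridline x = 0.
Finally, matching integer coefficients to the picture gives p.

x^2 - 3*x*y - 2*y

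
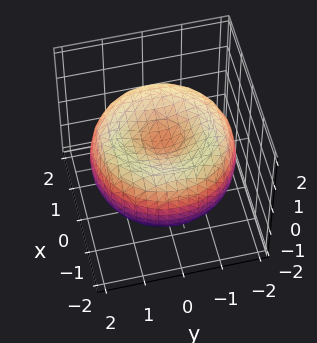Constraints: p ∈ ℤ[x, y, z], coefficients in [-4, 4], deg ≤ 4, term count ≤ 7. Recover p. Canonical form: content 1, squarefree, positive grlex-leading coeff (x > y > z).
x^4 + 2*x^2*y^2 + y^4 - 3*x^2 - 3*y^2 + 3*z^2 - 1

The degree is 4 — the shape is more complex than any degree-3 surface.
By symmetry, every cross-section ⟂ z is a circle, so x, y appear only via x² + y².
Checking where it meets the axes: a circular section at z = 1 has radius exactly 1.
Assembling these constraints gives the stated polynomial.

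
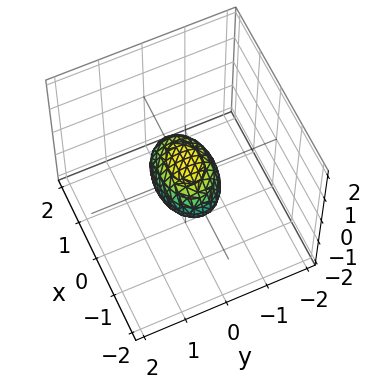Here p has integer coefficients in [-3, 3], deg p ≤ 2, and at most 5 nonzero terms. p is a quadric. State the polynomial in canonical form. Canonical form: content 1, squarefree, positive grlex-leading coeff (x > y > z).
x^2 + 2*y^2 + 2*z^2 - 1

First, deg p = 2. A closed, bounded, convex surface; a quadric.
Then, symmetries: mirror symmetry z ↦ −z ⇒ only even powers of z; it's symmetric under y → −y, forcing even powers of y; it's symmetric under x → −x, forcing even powers of x.
Next, checking where it meets the axes: the x-axis gridline crossings are at x ∈ {-1, 1}.
Finally, solving for integer coefficients yields p as stated.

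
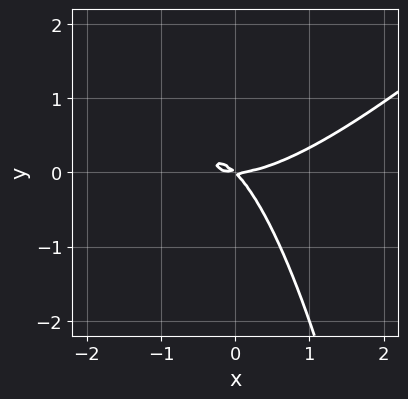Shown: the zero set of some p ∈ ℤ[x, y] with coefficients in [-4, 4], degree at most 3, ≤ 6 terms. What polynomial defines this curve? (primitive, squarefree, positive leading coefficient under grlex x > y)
2*x^3 - 2*x^2*y - 3*x*y - 3*y^2

The degree is 3 — the shape is more complex than any degree-2 curve.
Observable constraints: one x-axis crossing is at x = 0; it crosses the y-axis at the gridline y = 0.
Solving for integer coefficients yields p as stated.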